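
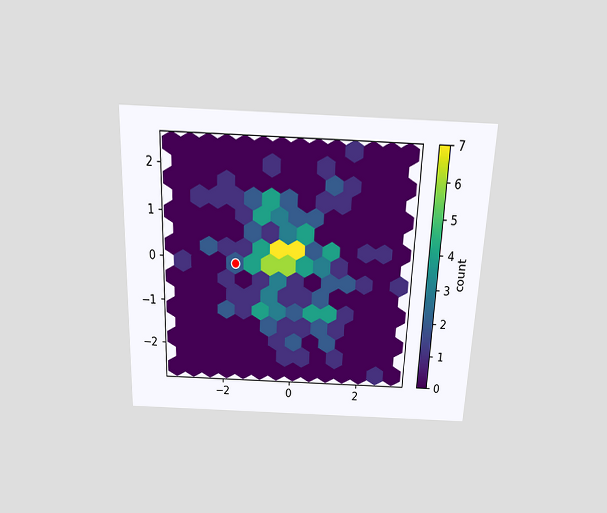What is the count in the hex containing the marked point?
2

The chart is tilted about 2° clockwise and viewed slightly from above. The marked hex reads 2 on the colorbar.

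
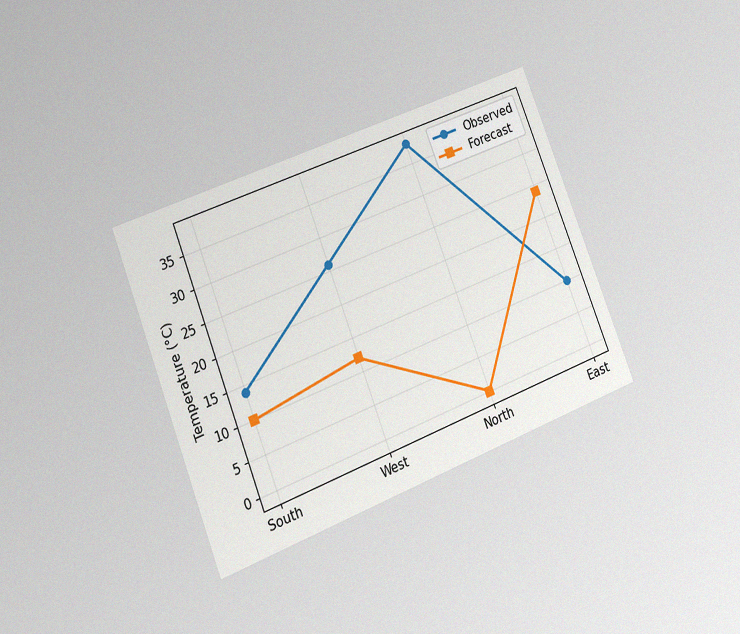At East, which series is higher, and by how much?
The chart is tilted about 21° counter-clockwise and viewed at a slight angle, with some photo noise. At East, Forecast sits above the other line by 14°C.

Forecast, by 14°C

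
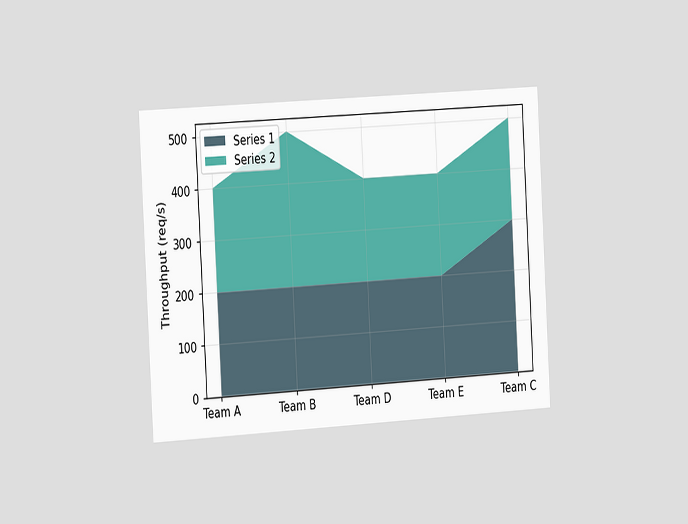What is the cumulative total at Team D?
The chart is tilted about 3° counter-clockwise and viewed slightly from the left. The stacked total at Team D reaches 400req/s.

400req/s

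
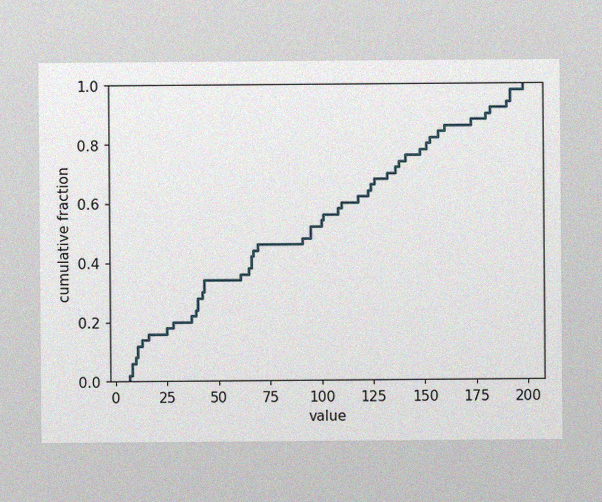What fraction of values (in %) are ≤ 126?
The image has some photo noise and uneven lighting. At x=126 the ECDF step is at 68%.

68%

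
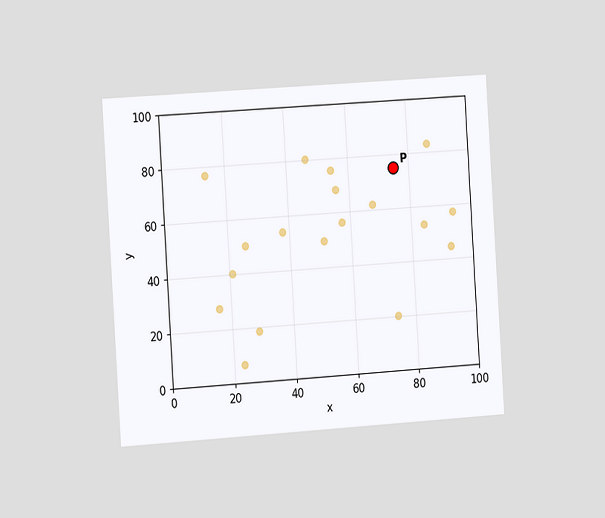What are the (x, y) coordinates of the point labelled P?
The chart is tilted about 4° counter-clockwise and viewed slightly from the left. Following the gridlines from P to each axis, P sits at (75, 75).

(75, 75)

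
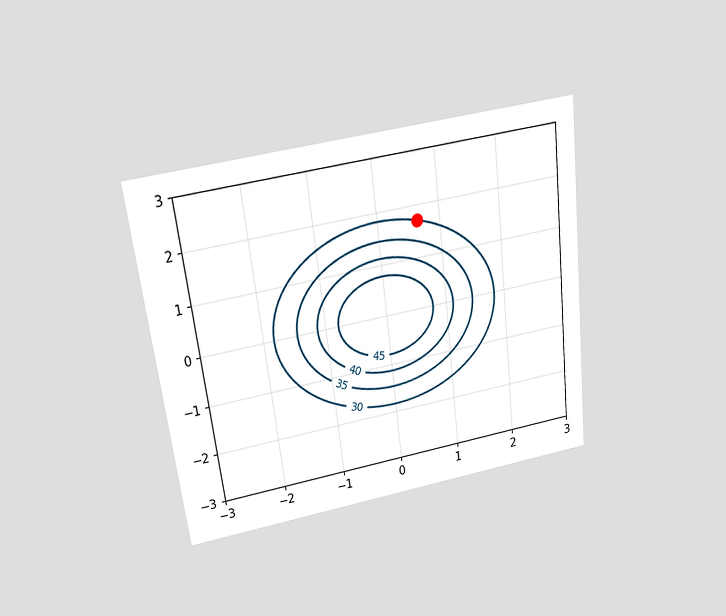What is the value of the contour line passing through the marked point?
30

The chart is tilted about 7° counter-clockwise and viewed slightly from above. The marked point sits on the contour labelled 30.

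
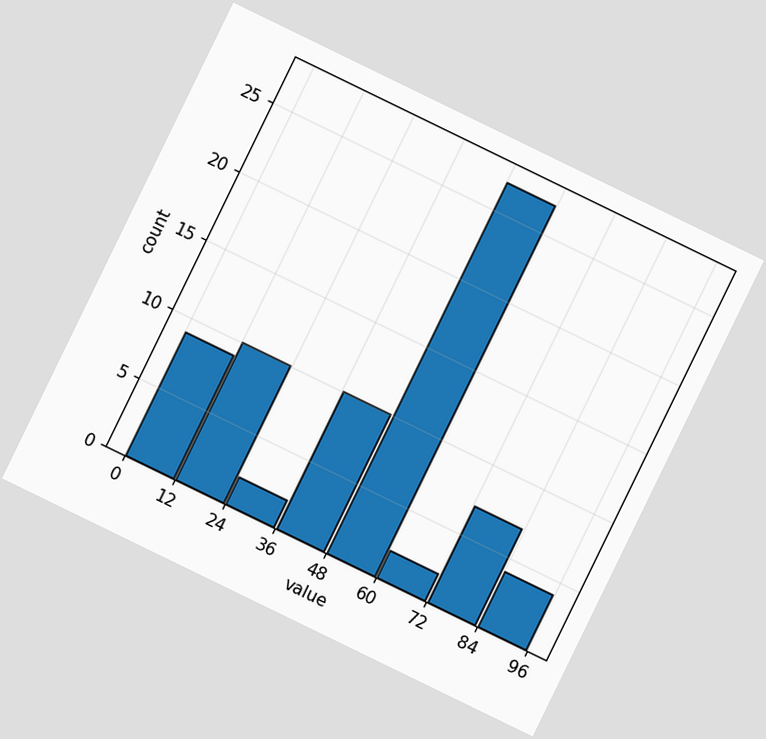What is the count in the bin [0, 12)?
The chart is tilted about 26° clockwise. The [0, 12) bin has height 9.

9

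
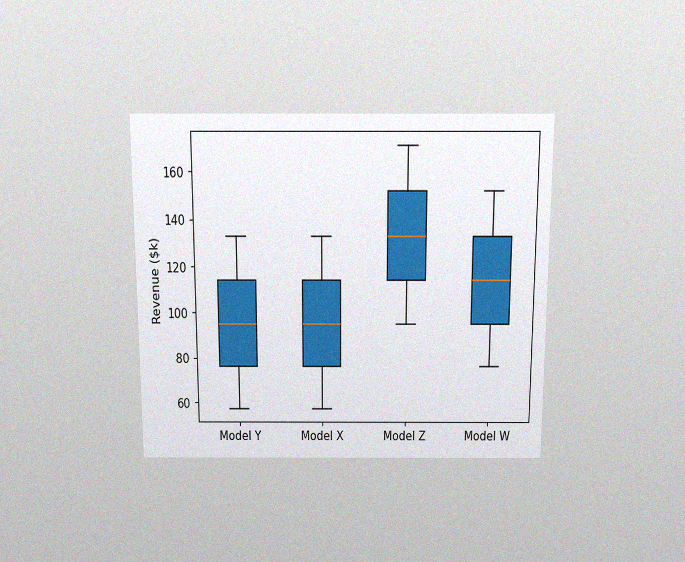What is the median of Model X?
The chart is viewed slightly from above, with some photo noise. The median line in the Model X box sits at $95k.

$95k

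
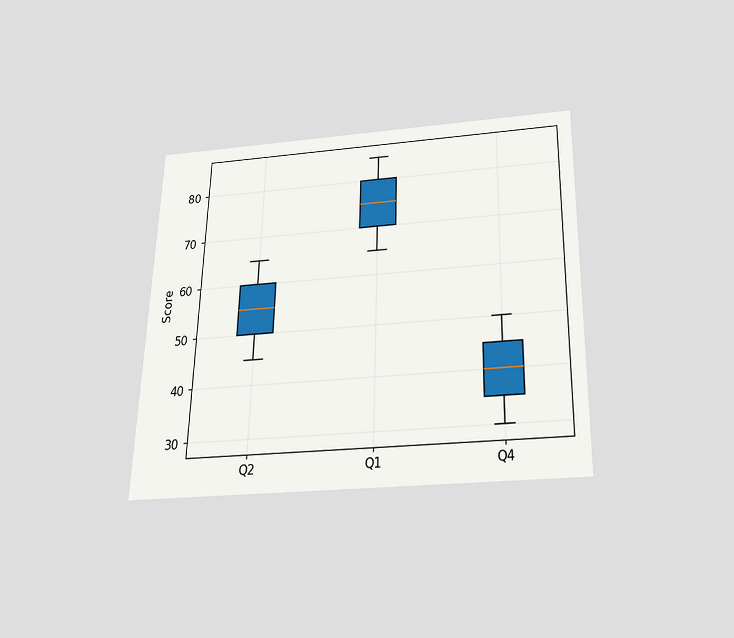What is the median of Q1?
75

The chart is viewed slightly from below. The median line in the Q1 box sits at 75.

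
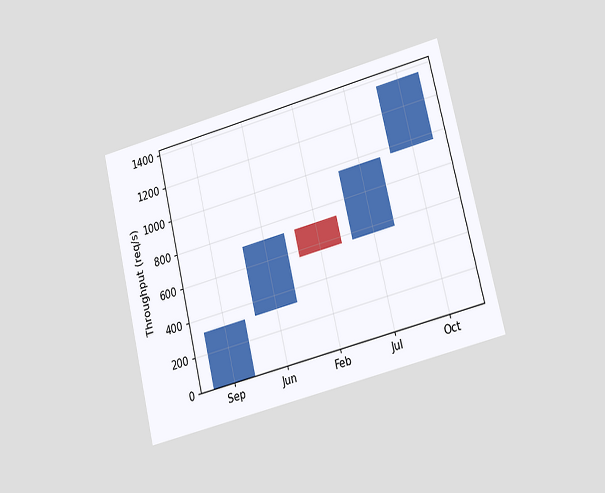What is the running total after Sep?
320req/s

The chart is tilted about 14° counter-clockwise and viewed at a slight angle. After Sep the running total reaches 320req/s.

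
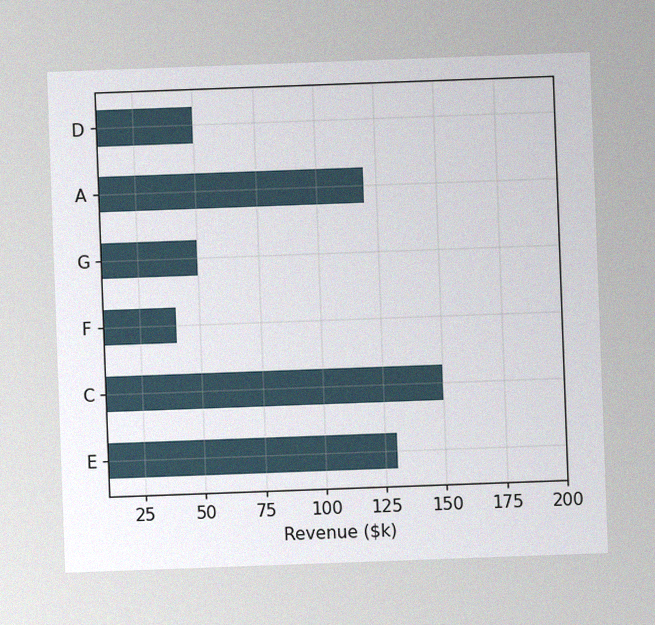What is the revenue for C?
$150k

The chart is tilted about 2° counter-clockwise, with some photo noise. Reading along the chart's x-axis, the C bar reaches $150k.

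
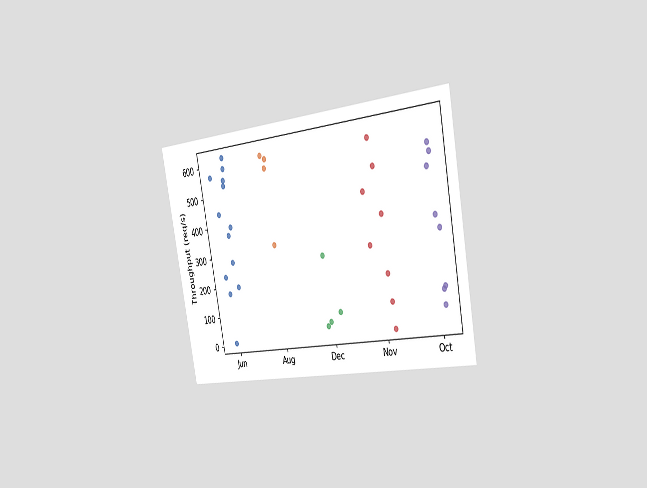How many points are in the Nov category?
8

The chart is tilted about 11° counter-clockwise and viewed slightly from the right. Counting the markers in the Nov column gives 8.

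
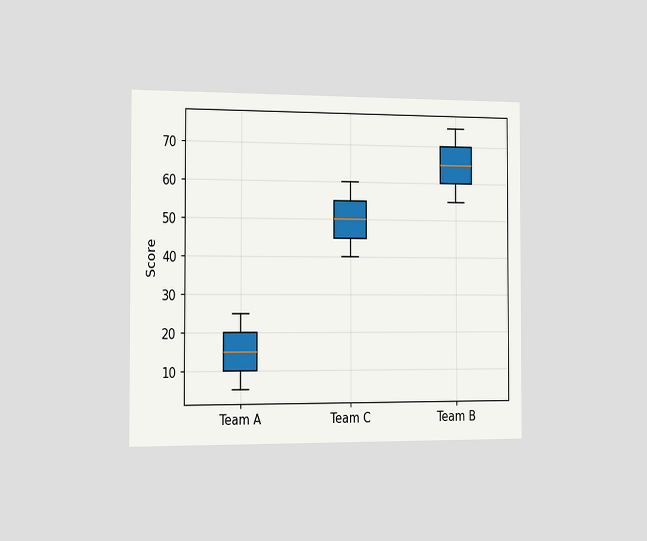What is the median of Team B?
65

The chart is viewed slightly from the left. The median line in the Team B box sits at 65.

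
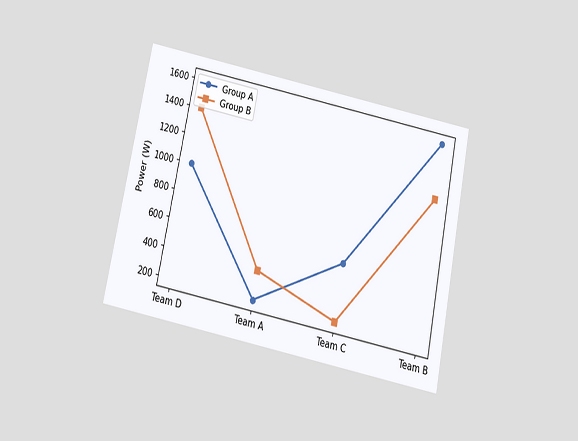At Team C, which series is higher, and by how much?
Group A, by 400W

The chart is tilted about 12° clockwise and viewed slightly from below. At Team C, Group A sits above the other line by 400W.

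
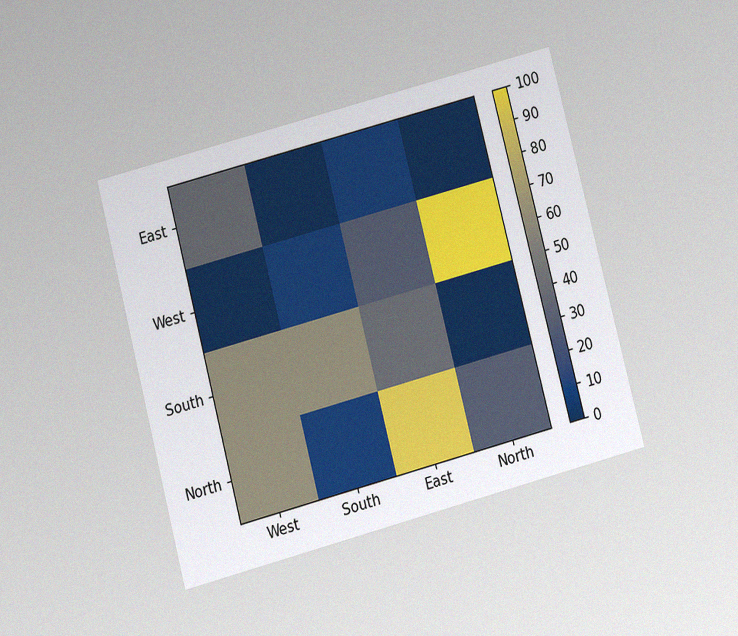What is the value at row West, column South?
The chart is tilted about 15° counter-clockwise and viewed at a slight angle, with some photo noise. Matching cell (West, South) against the colorbar gives 10.

10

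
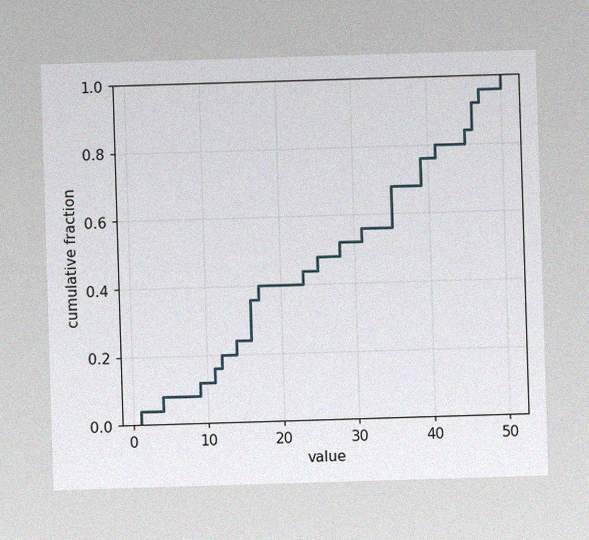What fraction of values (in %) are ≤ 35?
The image has some photo noise and uneven lighting. At x=35 the ECDF step is at 68%.

68%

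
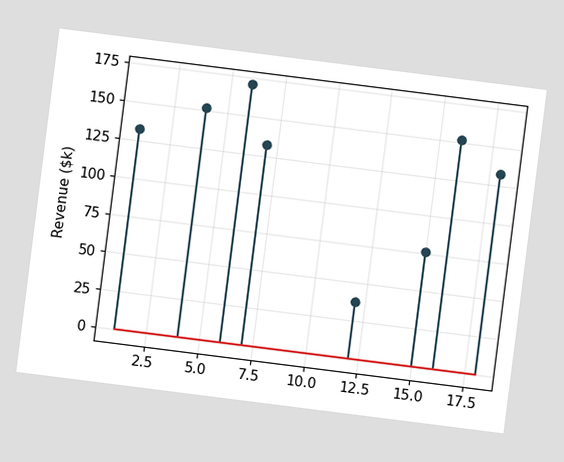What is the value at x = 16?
The chart is tilted about 7° clockwise. The stem at x=16 reaches $152k.

$152k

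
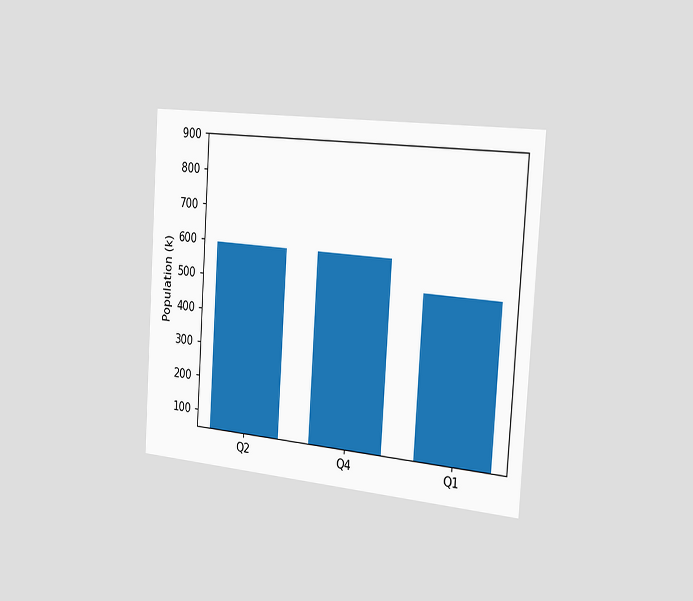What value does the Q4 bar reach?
The chart is tilted about 4° clockwise and viewed slightly from the right. Reading along the chart's y-axis, the Q4 bar reaches 595k.

595k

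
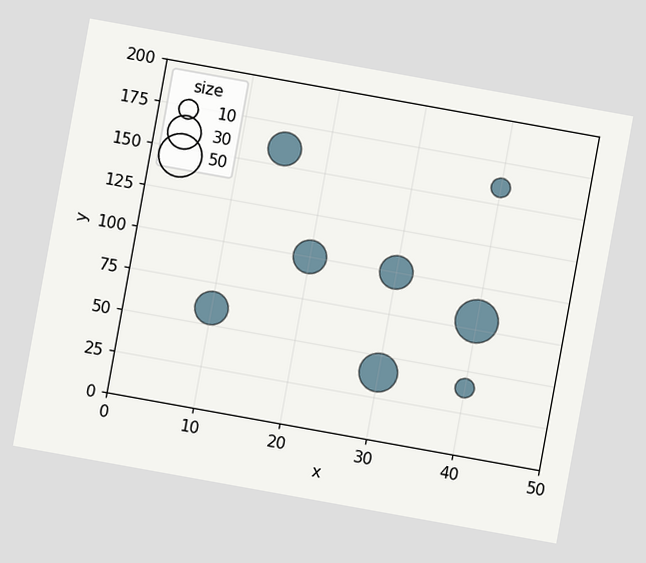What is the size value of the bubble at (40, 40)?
10

The chart is tilted about 10° clockwise. Matching the bubble at (40, 40) against the size legend gives 10.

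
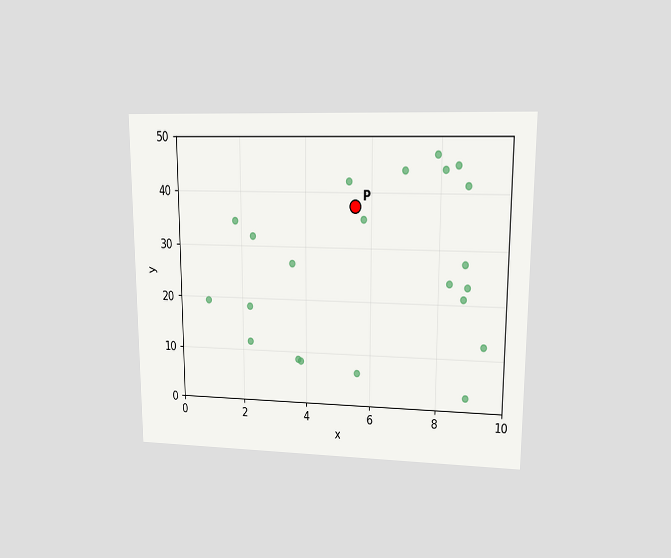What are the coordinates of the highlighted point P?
The chart is viewed at a slight angle. Following the gridlines from P to each axis, P sits at (5.5, 37.5).

(5.5, 37.5)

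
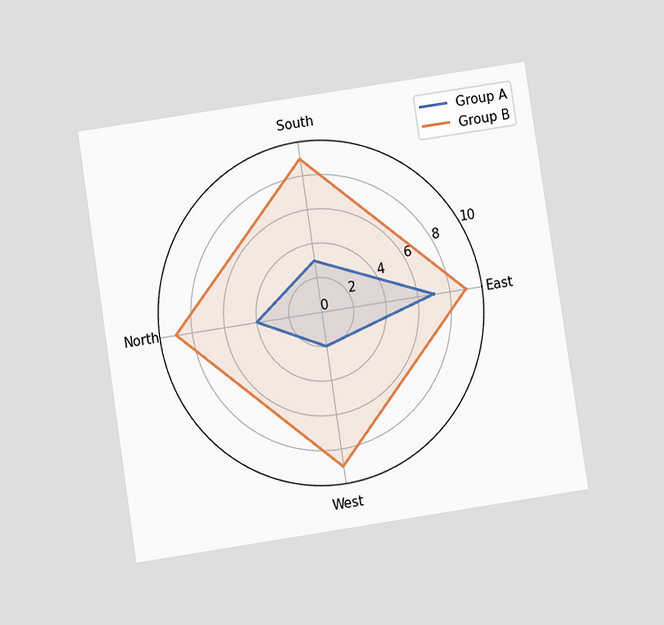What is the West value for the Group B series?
9

The chart is tilted about 9° counter-clockwise and viewed at a slight angle. On the West axis, Group B reaches 9.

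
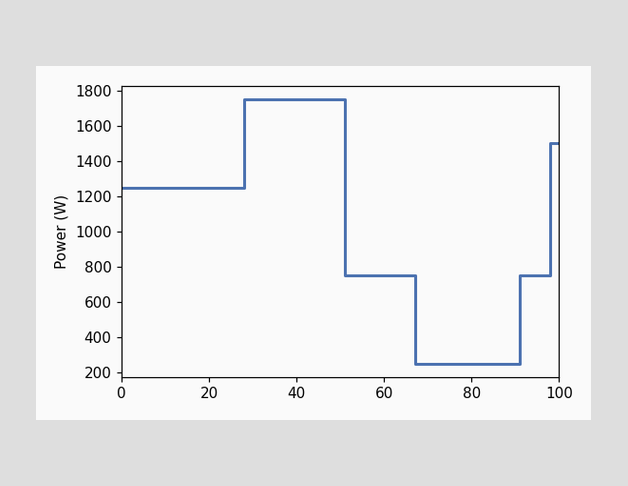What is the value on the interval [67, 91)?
250W

On [67, 91) the step sits at 250W.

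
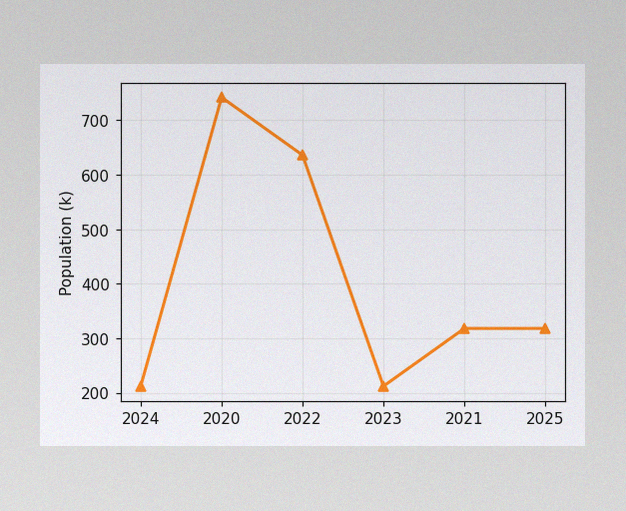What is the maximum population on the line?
The image has some photo noise and uneven lighting. The highest point is at 2020, and reading across to the y-axis gives 742k.

742k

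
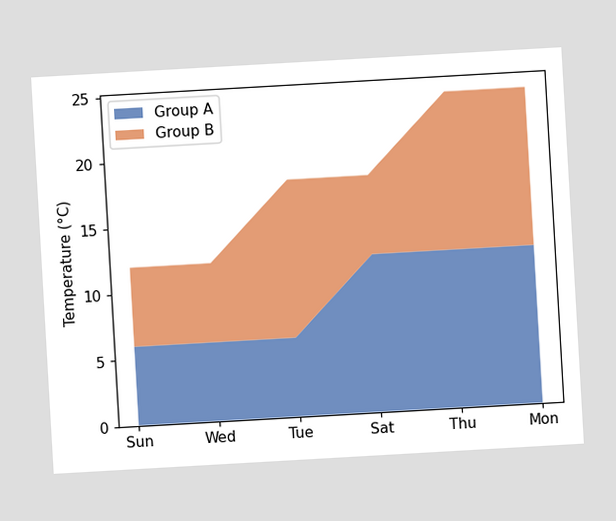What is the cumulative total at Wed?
12°C

The chart is tilted about 3° counter-clockwise. The stacked total at Wed reaches 12°C.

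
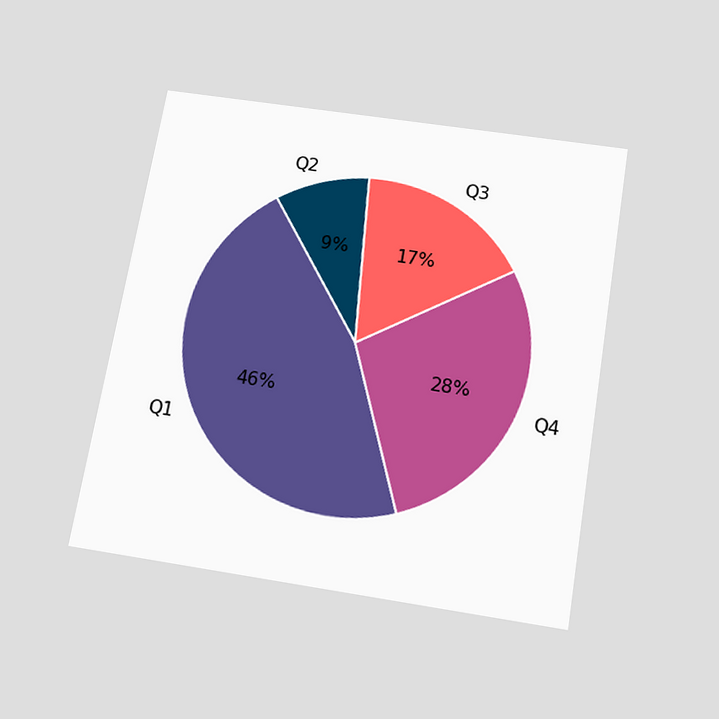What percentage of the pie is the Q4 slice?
The chart is tilted about 10° clockwise and viewed slightly from below. The Q4 slice takes up 28% of the pie.

28%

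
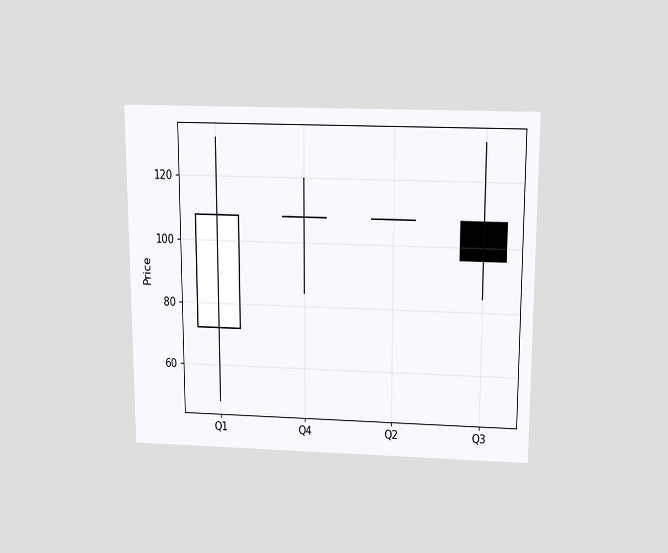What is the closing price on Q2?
The chart is viewed slightly from above. The Q2 candle closes at 108.

108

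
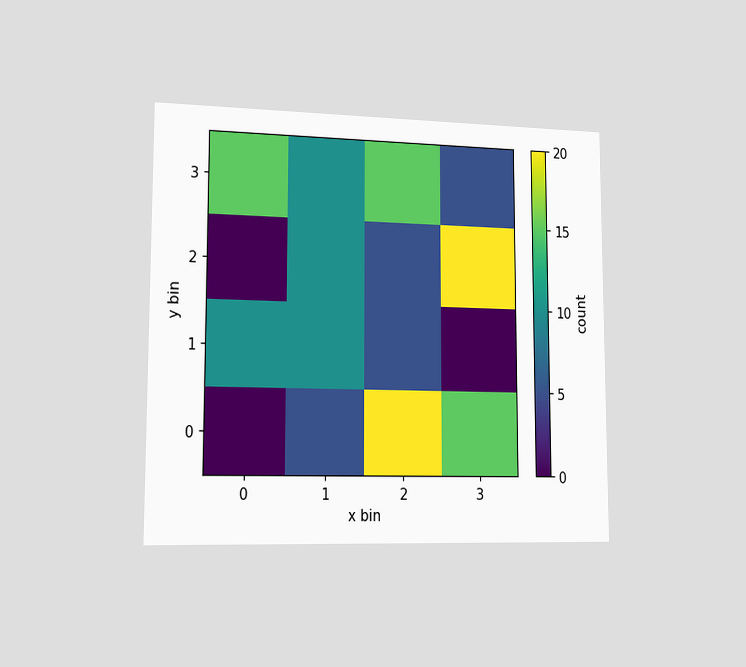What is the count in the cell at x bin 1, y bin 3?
The chart is viewed slightly from the left. Matching the cell (1, 3) against the colorbar gives 10.

10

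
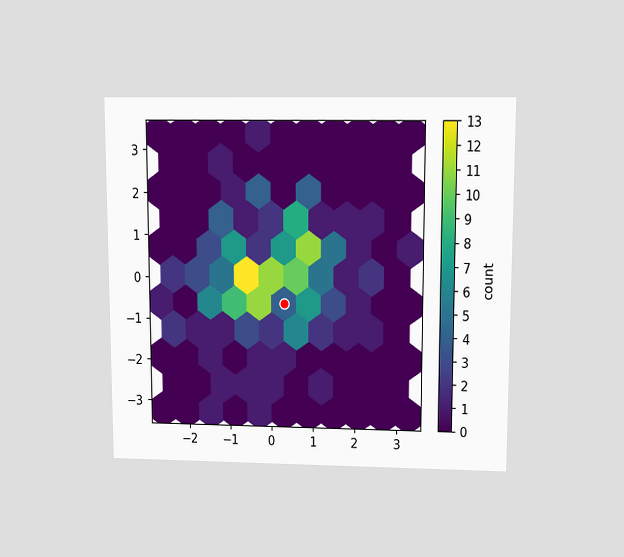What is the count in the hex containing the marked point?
4

The chart is viewed slightly from above. The marked hex reads 4 on the colorbar.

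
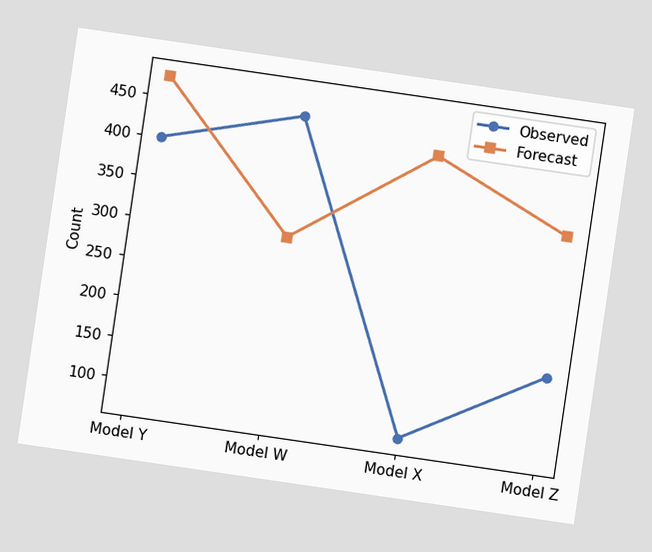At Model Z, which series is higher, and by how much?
The chart is tilted about 8° clockwise. At Model Z, Forecast sits above the other line by 175.

Forecast, by 175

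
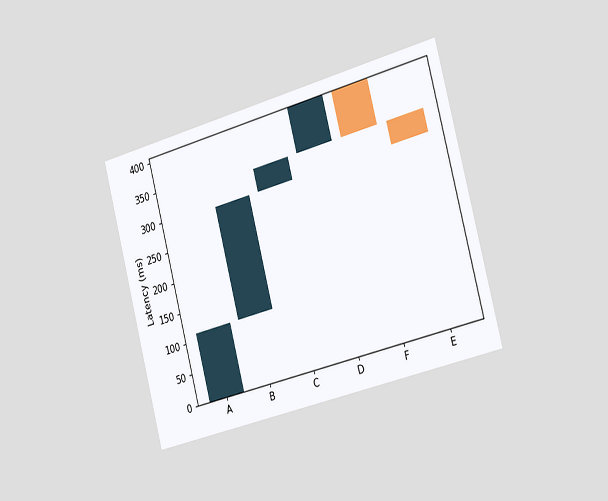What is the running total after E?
The chart is tilted about 15° counter-clockwise and viewed slightly from the right. After E the running total reaches 296ms.

296ms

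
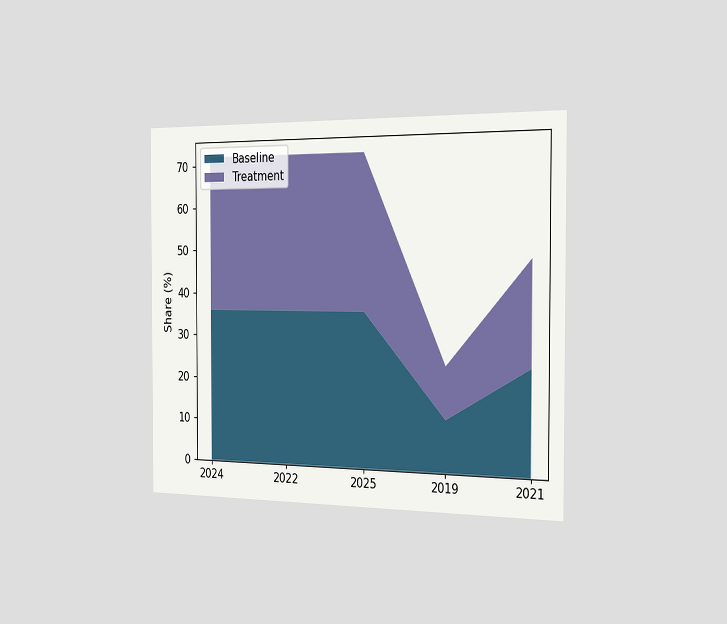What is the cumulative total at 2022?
72%

The chart is viewed slightly from the right. The stacked total at 2022 reaches 72%.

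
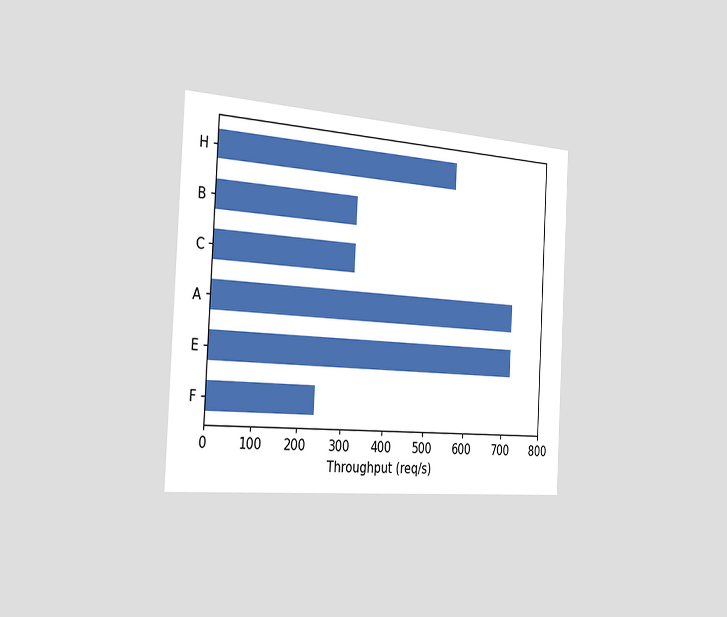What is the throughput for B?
The chart is tilted about 3° clockwise and viewed slightly from the left. Reading along the chart's x-axis, the B bar reaches 320req/s.

320req/s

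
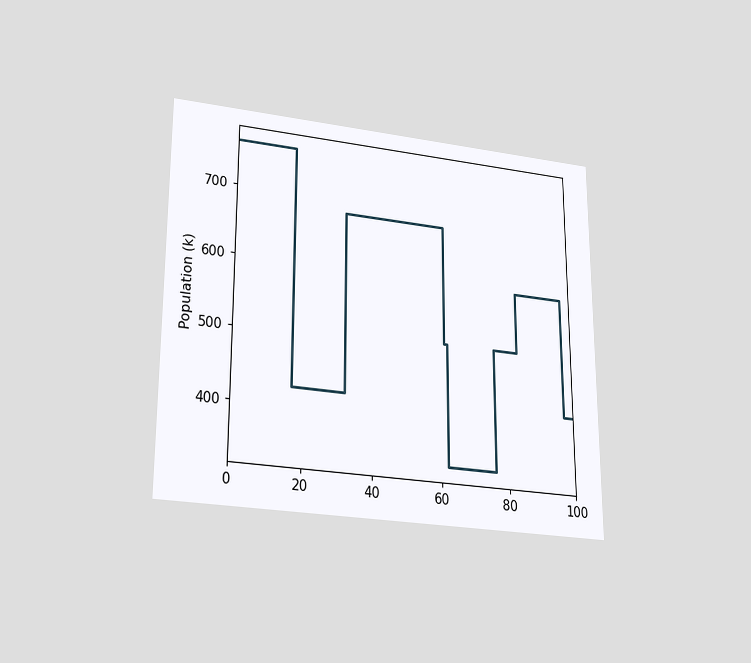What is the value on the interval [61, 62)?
The chart is viewed slightly from below. On [61, 62) the step sits at 510k.

510k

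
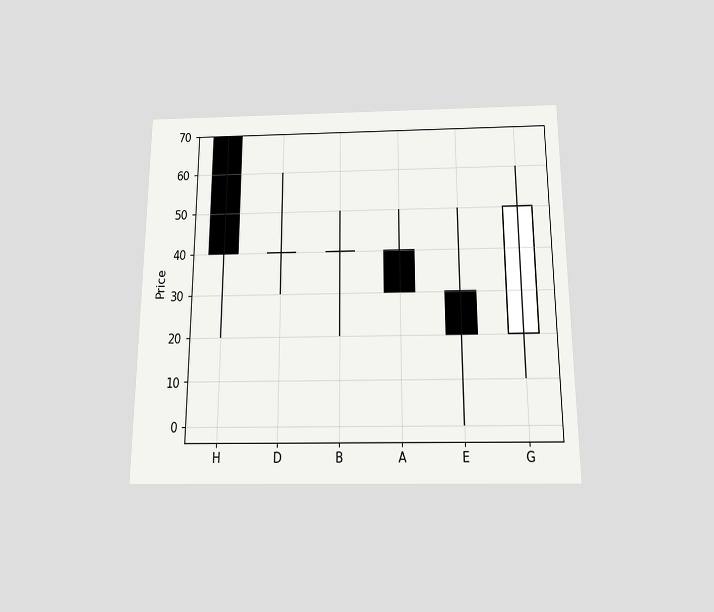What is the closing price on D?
The chart is viewed slightly from below. The D candle closes at 40.

40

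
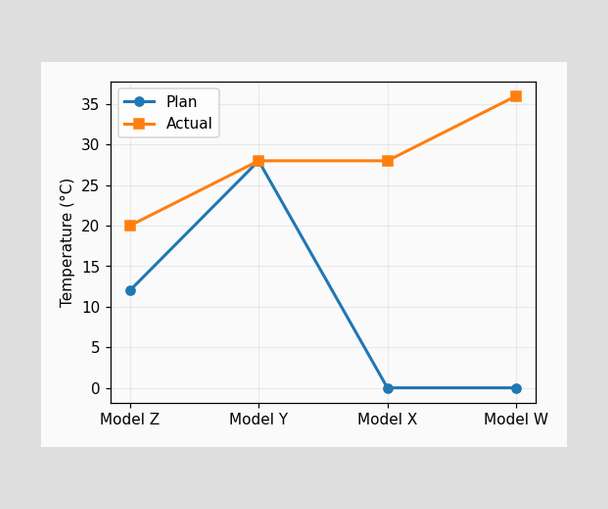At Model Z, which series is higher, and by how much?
At Model Z, Actual sits above the other line by 8°C.

Actual, by 8°C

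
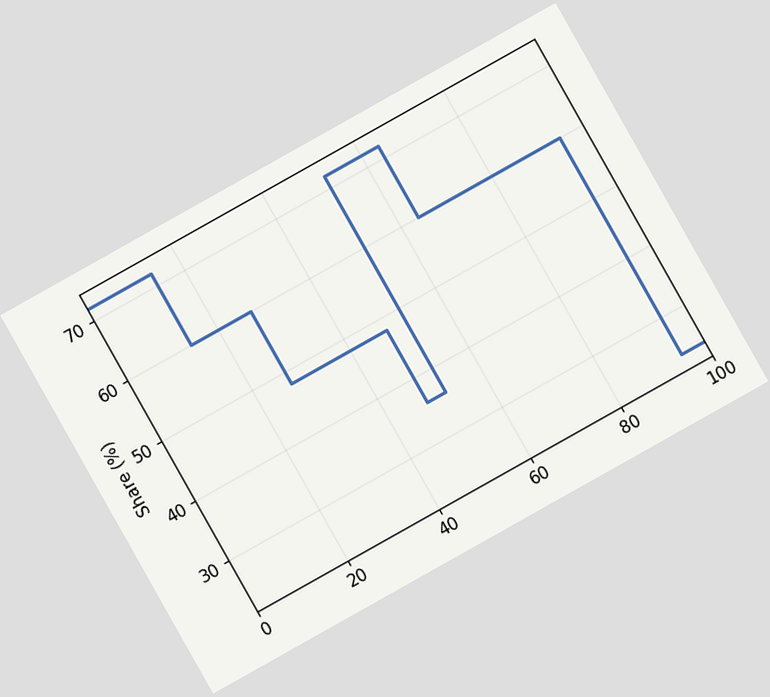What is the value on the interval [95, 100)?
The chart is tilted about 29° counter-clockwise. On [95, 100) the step sits at 24%.

24%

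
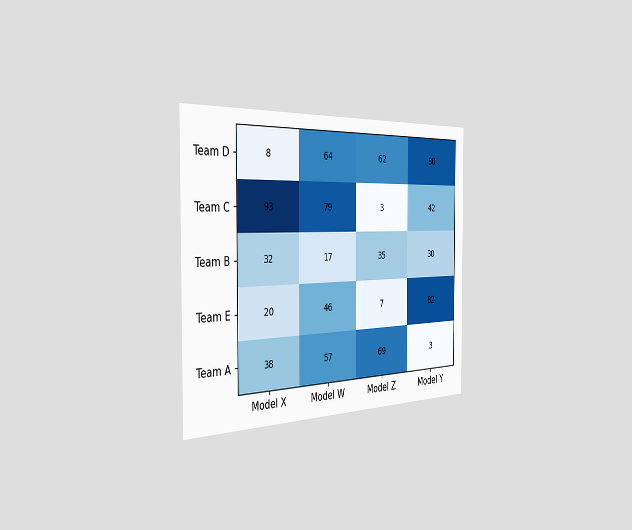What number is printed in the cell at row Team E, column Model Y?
The chart is viewed slightly from the left. The (Team E, Model Y) cell reads 82.

82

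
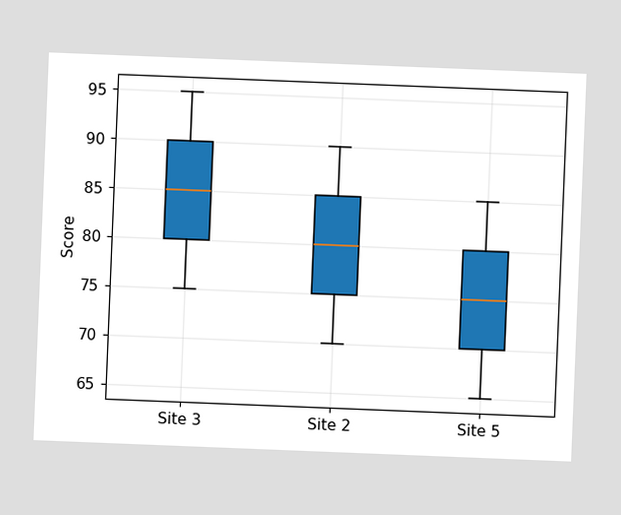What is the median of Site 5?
The chart is tilted about 2° clockwise. The median line in the Site 5 box sits at 75.

75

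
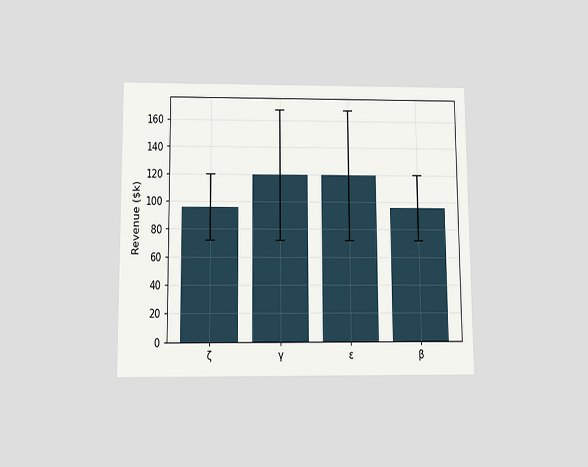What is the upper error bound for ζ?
The chart is viewed slightly from below. The ζ bar's upper whisker reaches $120k.

$120k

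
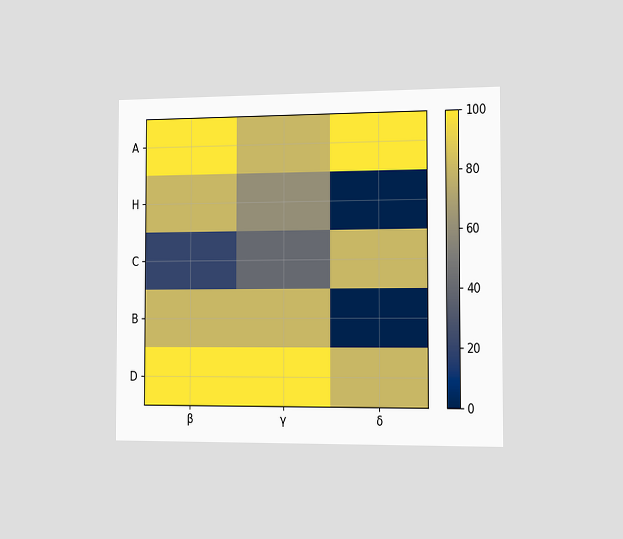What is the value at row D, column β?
The chart is viewed slightly from the right. Matching cell (D, β) against the colorbar gives 100.

100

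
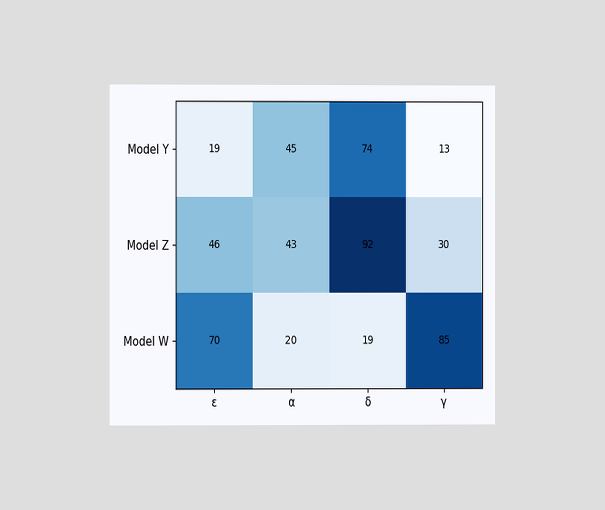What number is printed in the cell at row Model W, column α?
20

The chart is viewed at a slight angle. The (Model W, α) cell reads 20.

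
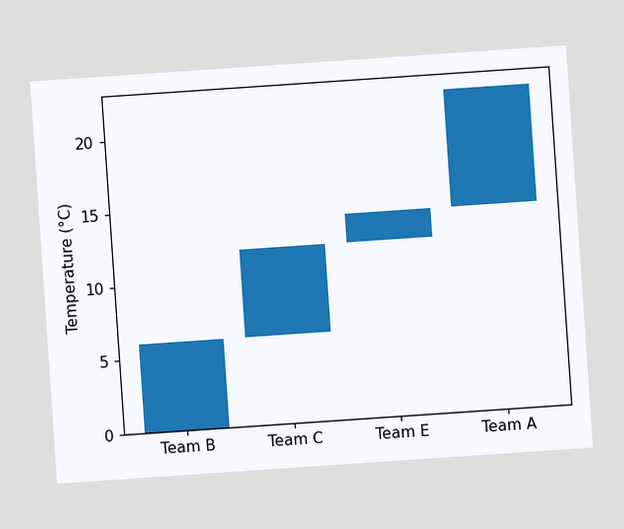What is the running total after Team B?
6°C

The chart is tilted about 4° counter-clockwise. After Team B the running total reaches 6°C.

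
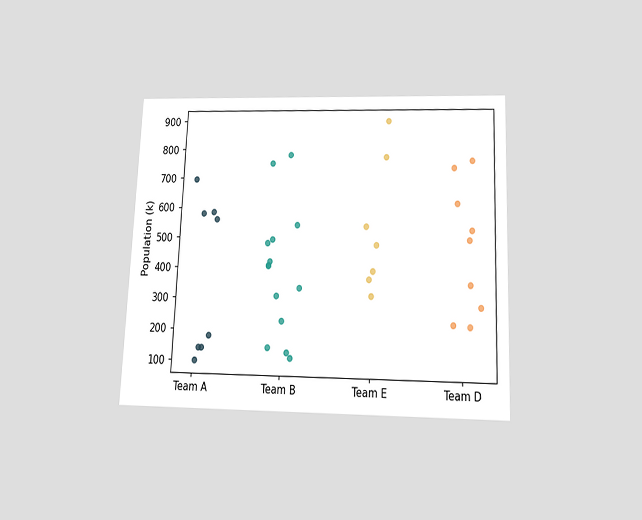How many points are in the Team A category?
The chart is tilted about 2° clockwise and viewed slightly from below. Counting the markers in the Team A column gives 8.

8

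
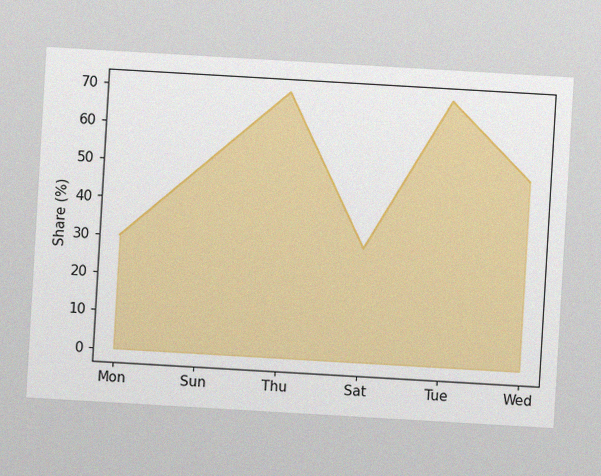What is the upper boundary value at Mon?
30%

The chart is tilted about 3° clockwise, with some photo noise. At Mon the upper boundary is at 30%.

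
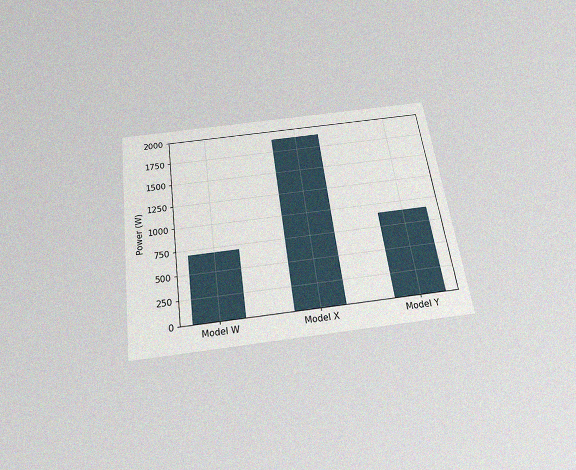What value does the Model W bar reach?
700W

The chart is tilted about 8° counter-clockwise and viewed slightly from below, with some photo noise. Reading along the chart's y-axis, the Model W bar reaches 700W.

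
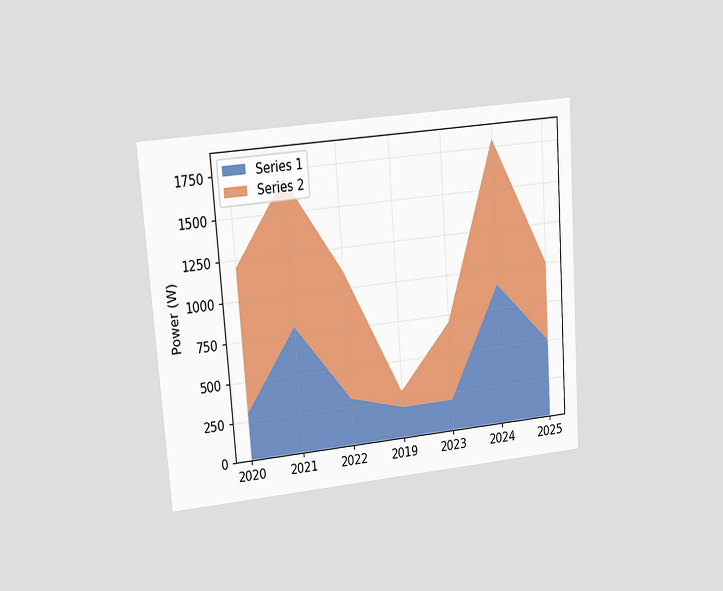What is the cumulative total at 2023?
700W

The chart is tilted about 4° counter-clockwise and viewed at a slight angle. The stacked total at 2023 reaches 700W.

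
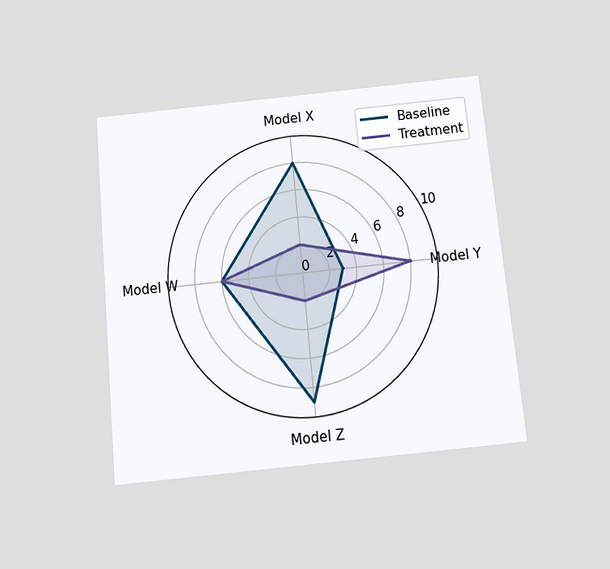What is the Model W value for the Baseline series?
The chart is tilted about 5° counter-clockwise and viewed slightly from below. On the Model W axis, Baseline reaches 6.

6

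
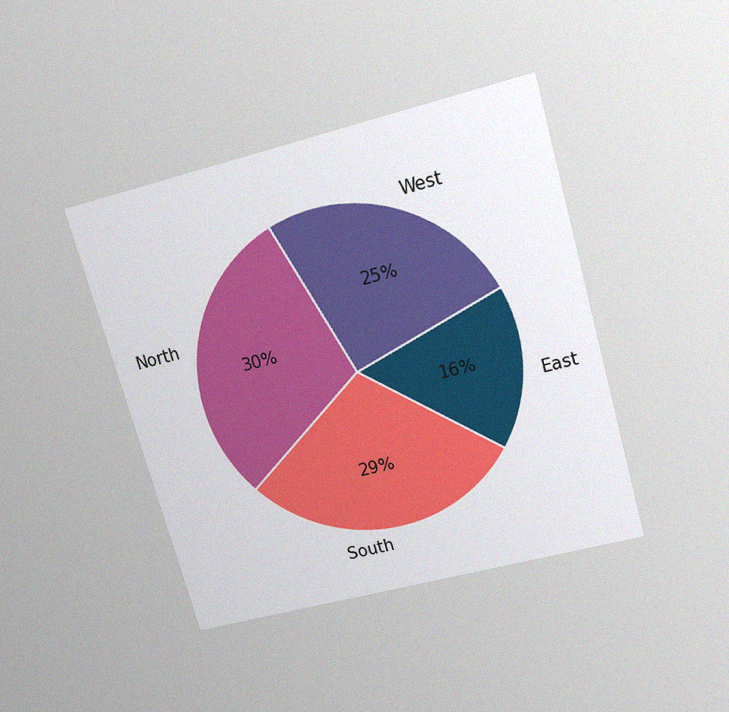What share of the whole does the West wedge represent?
25%

The chart is tilted about 16° counter-clockwise and viewed slightly from above, with some photo noise. The West slice takes up 25% of the pie.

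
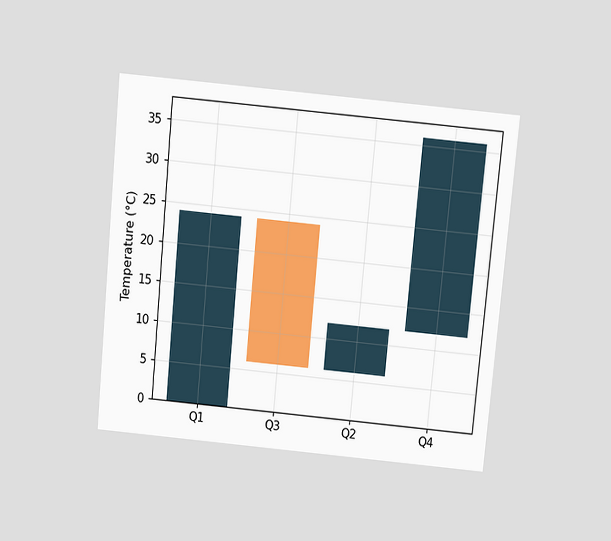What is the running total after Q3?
6°C

The chart is tilted about 5° clockwise and viewed slightly from above. After Q3 the running total reaches 6°C.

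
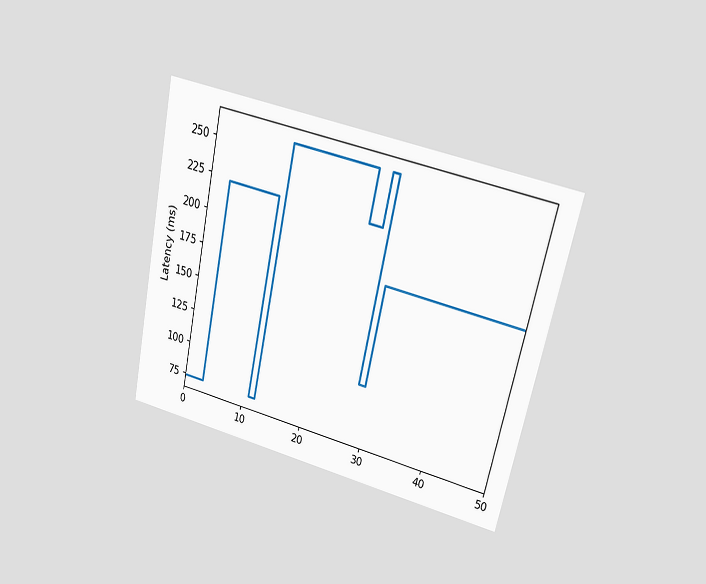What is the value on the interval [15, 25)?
259ms

The chart is tilted about 12° clockwise and viewed at a slight angle. On [15, 25) the step sits at 259ms.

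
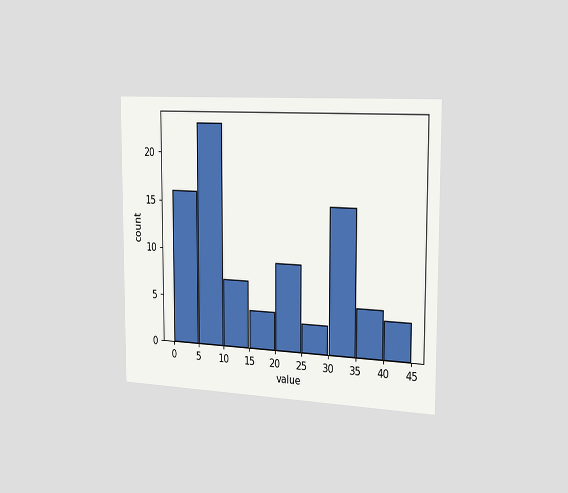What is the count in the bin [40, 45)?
4

The chart is viewed slightly from the right. The [40, 45) bin has height 4.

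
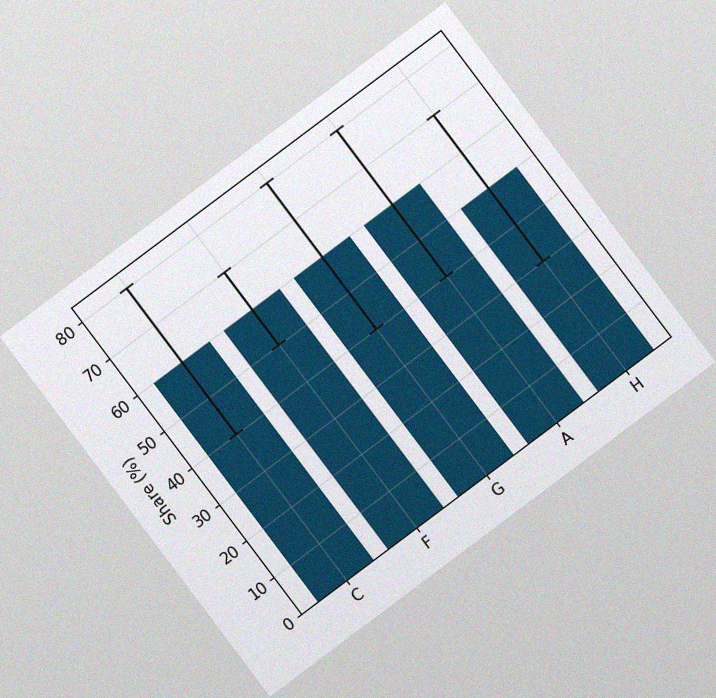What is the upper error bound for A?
80%

The chart is tilted about 37° counter-clockwise, with some photo noise. The A bar's upper whisker reaches 80%.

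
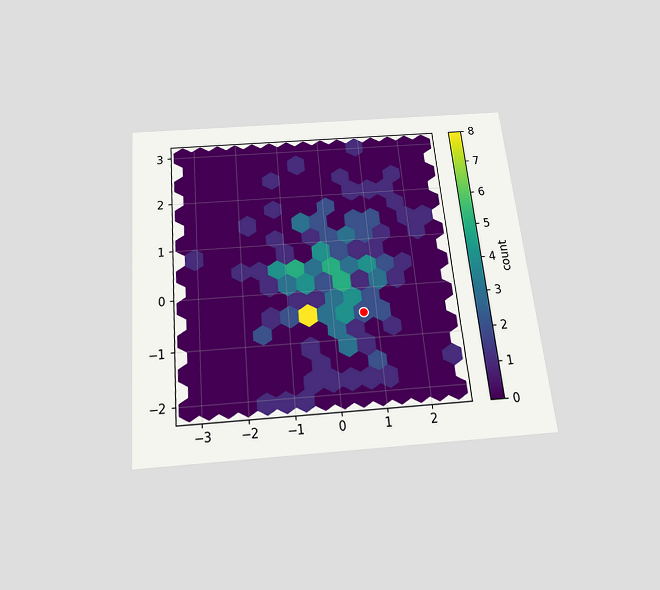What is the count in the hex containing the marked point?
The chart is tilted about 5° counter-clockwise and viewed slightly from below. The marked hex reads 2 on the colorbar.

2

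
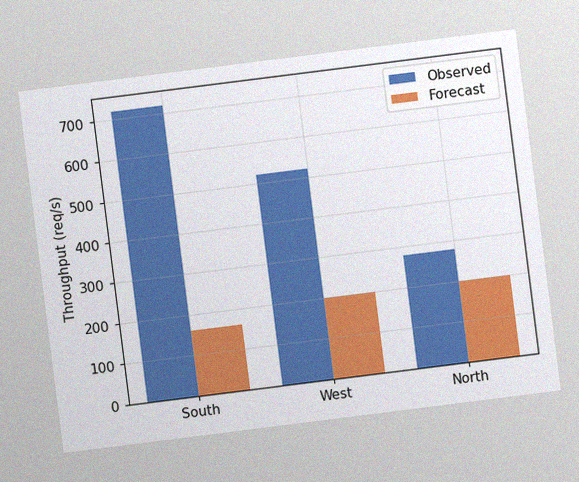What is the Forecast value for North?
The chart is tilted about 7° counter-clockwise, with some photo noise. The Forecast bar at North reaches 200req/s on the y-axis.

200req/s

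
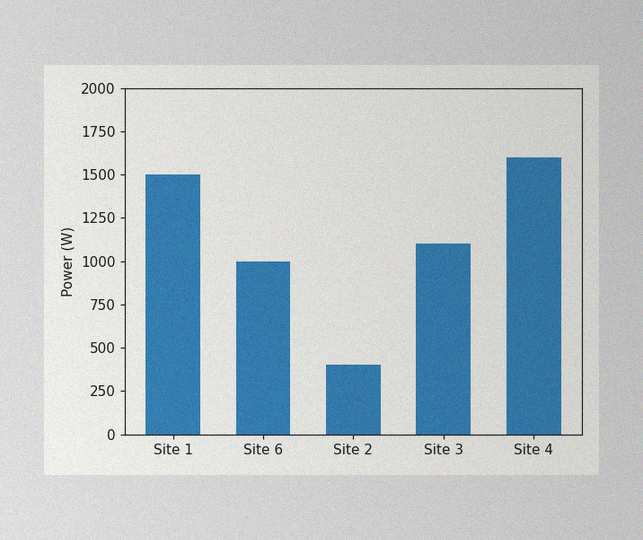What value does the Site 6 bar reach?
1000W

The image has some photo noise and uneven lighting. Reading along the chart's y-axis, the Site 6 bar reaches 1000W.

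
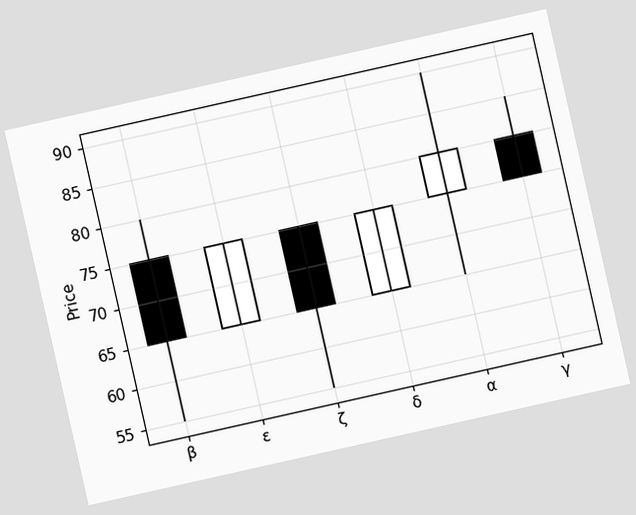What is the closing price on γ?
75

The chart is tilted about 13° counter-clockwise. The γ candle closes at 75.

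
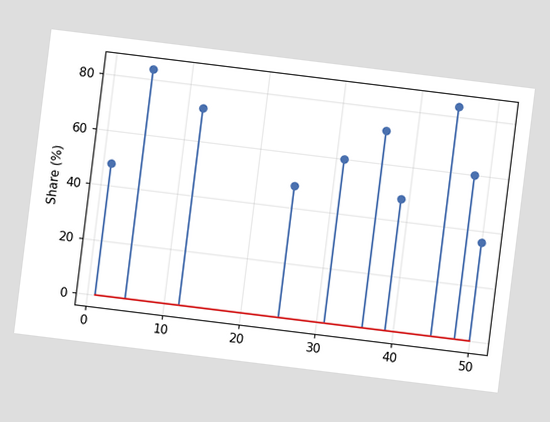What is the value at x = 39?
48%

The chart is tilted about 7° clockwise. The stem at x=39 reaches 48%.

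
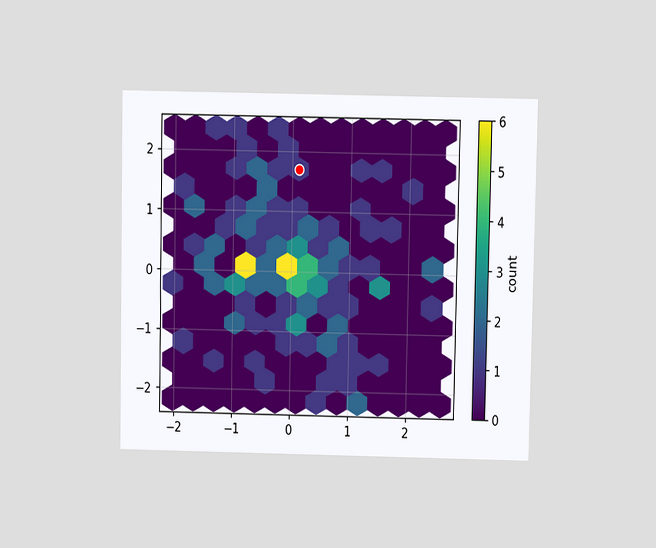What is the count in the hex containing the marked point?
1

The chart is viewed at a slight angle. The marked hex reads 1 on the colorbar.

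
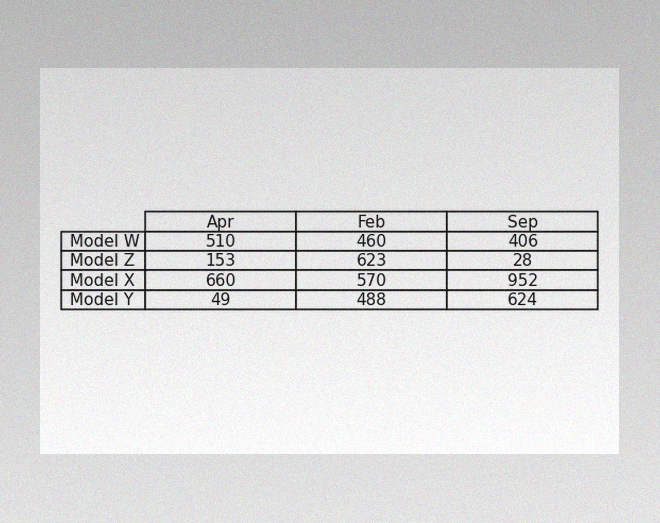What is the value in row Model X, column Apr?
660

The image has some photo noise and uneven lighting. The (Model X, Apr) cell reads 660.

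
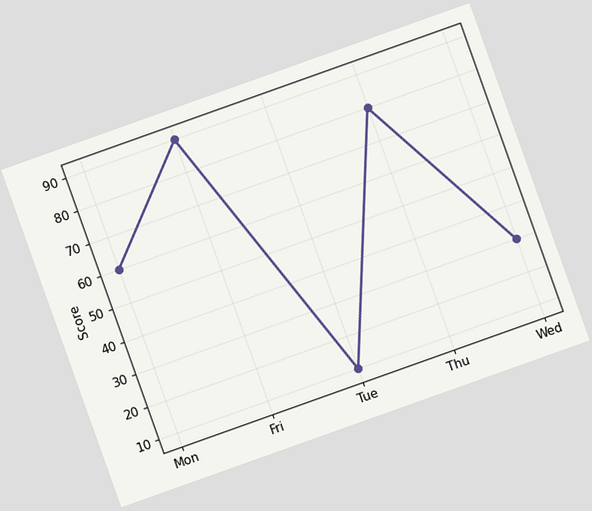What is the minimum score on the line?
The chart is tilted about 20° counter-clockwise. The lowest point is at Tue, and reading across to the y-axis gives 10.

10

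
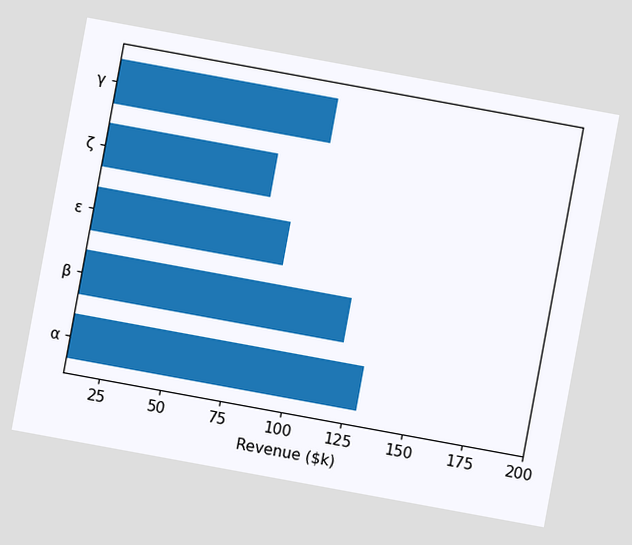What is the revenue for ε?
$90k

The chart is tilted about 10° clockwise. Reading along the chart's x-axis, the ε bar reaches $90k.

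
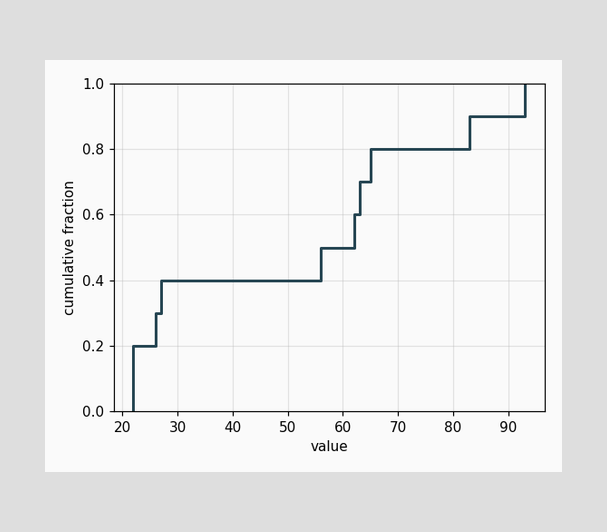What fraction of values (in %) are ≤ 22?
20%

At x=22 the ECDF step is at 20%.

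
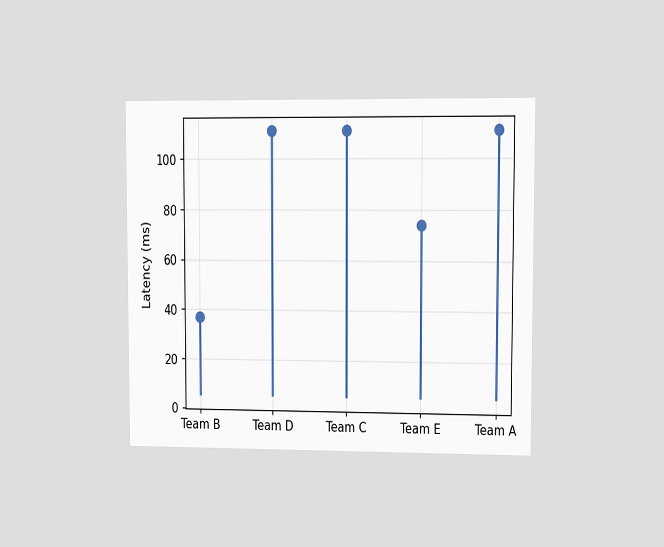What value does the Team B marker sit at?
37ms

The chart is viewed at a slight angle. The Team B marker sits at 37ms.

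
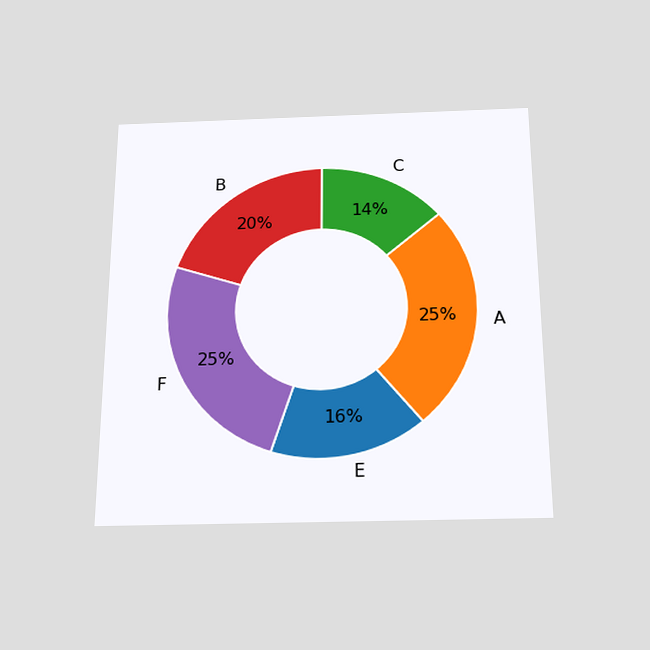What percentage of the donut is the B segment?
The chart is viewed slightly from below. The B segment takes up 20% of the ring.

20%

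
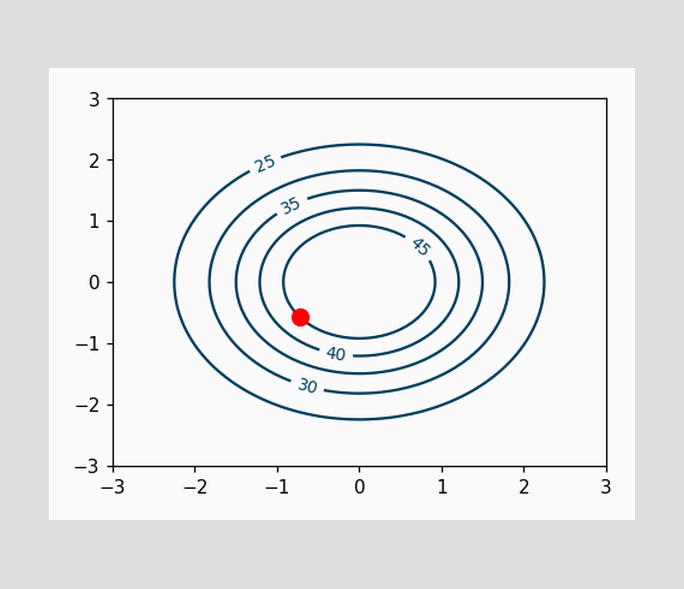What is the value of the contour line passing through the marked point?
The marked point sits on the contour labelled 45.

45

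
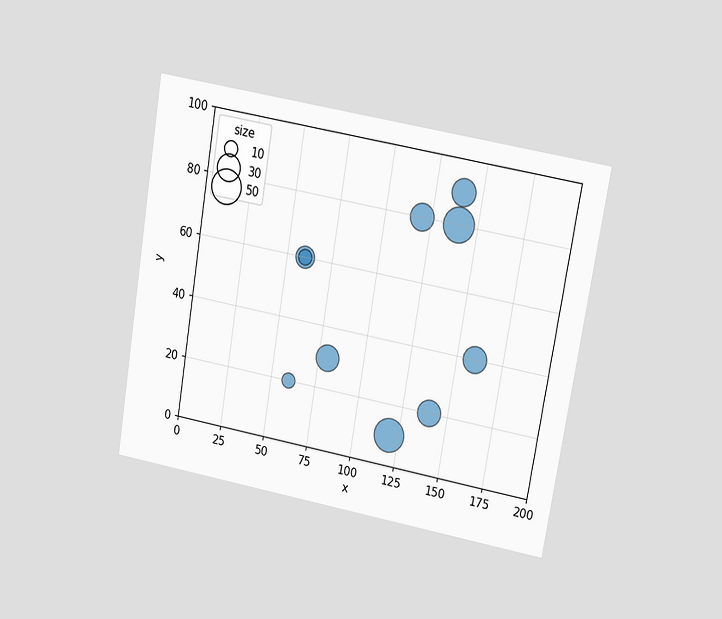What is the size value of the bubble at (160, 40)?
30

The chart is tilted about 10° clockwise and viewed at a slight angle. Matching the bubble at (160, 40) against the size legend gives 30.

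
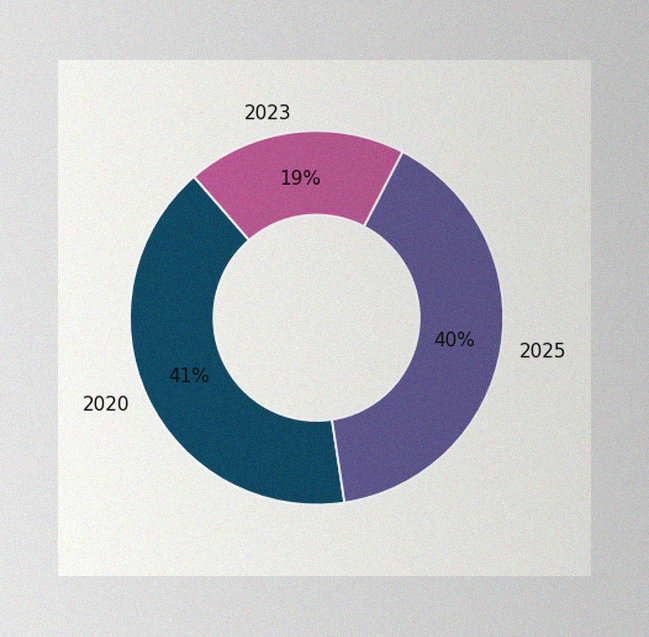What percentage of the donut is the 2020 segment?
The image has some photo noise and uneven lighting. The 2020 segment takes up 41% of the ring.

41%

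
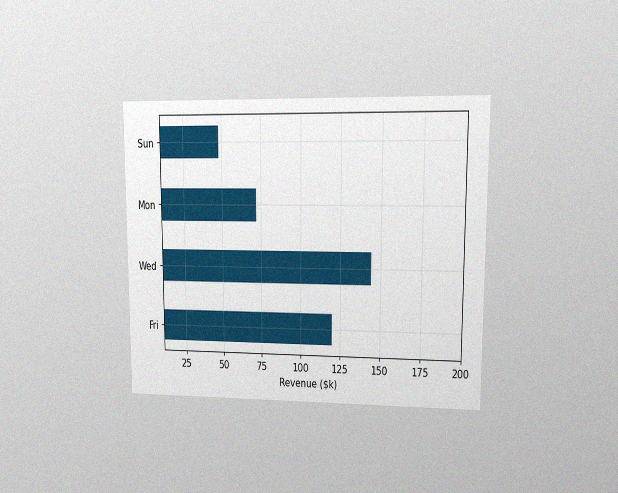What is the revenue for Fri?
The chart is viewed at a slight angle, with some photo noise. Reading along the chart's x-axis, the Fri bar reaches $120k.

$120k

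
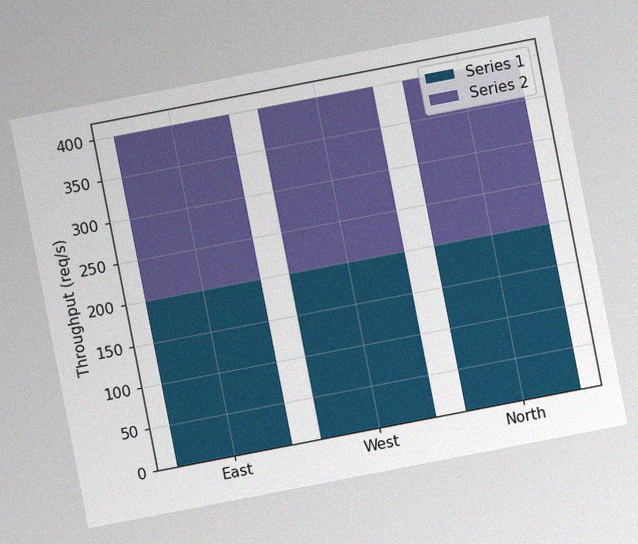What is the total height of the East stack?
400req/s

The chart is tilted about 11° counter-clockwise, with some photo noise. The East stack's top reaches 400req/s on the y-axis.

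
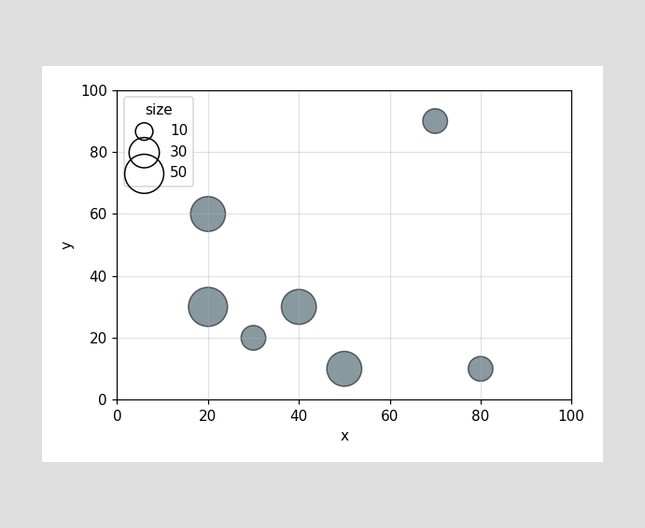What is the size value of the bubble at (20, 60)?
Matching the bubble at (20, 60) against the size legend gives 40.

40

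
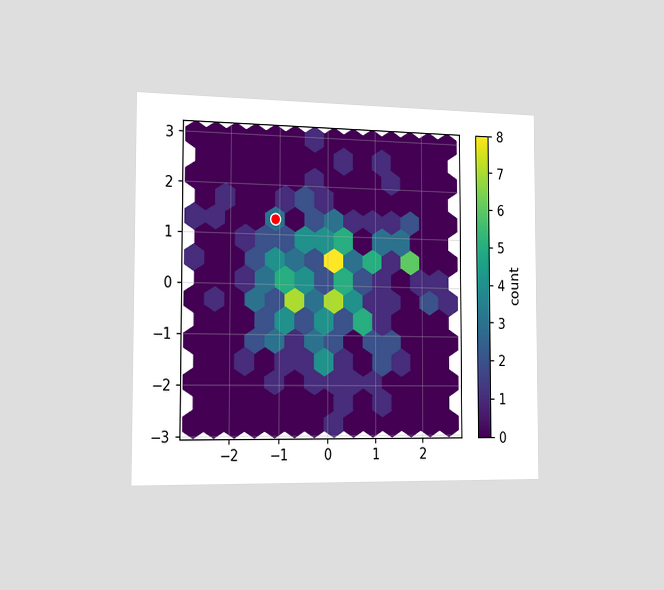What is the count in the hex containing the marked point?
3

The chart is viewed slightly from the left. The marked hex reads 3 on the colorbar.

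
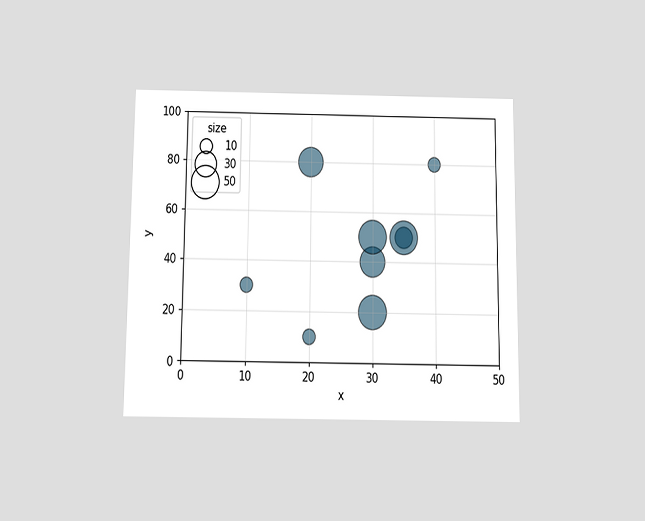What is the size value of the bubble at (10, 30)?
10

The chart is viewed slightly from below. Matching the bubble at (10, 30) against the size legend gives 10.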